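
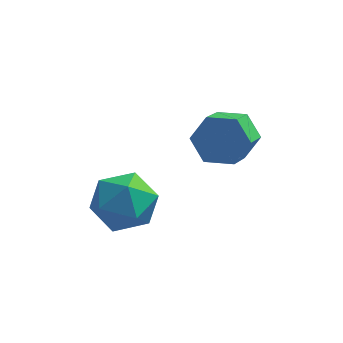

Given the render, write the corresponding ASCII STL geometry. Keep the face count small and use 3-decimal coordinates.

solid 
facet normal 0.104 0.859 -0.502
outer loop
vertex 4.631 1.771 0.741
vertex 3.796 1.83 0.669
vertex 4.185 2.17 1.331
endloop
endfacet
facet normal 0.841 0.194 0.505
outer loop
vertex 4.631 1.771 0.741
vertex 4.185 2.17 1.331
vertex 4.499 0.672 1.383
endloop
endfacet
facet normal 0.841 0.194 0.505
outer loop
vertex 4.499 0.672 1.383
vertex 4.185 2.17 1.331
vertex 4.053 1.07 1.973
endloop
endfacet
facet normal -0.103 -0.859 0.502
outer loop
vertex 4.499 0.672 1.383
vertex 4.053 1.07 1.973
vertex 3.664 0.73 1.311
endloop
endfacet
facet normal 0.103 0.859 -0.502
outer loop
vertex 4.185 2.17 1.331
vertex 3.796 1.83 0.669
vertex 3.351 2.228 1.259
endloop
endfacet
facet normal -0.039 0.507 0.861
outer loop
vertex 4.185 2.17 1.331
vertex 3.351 2.228 1.259
vertex 4.053 1.07 1.973
endloop
endfacet
facet normal -0.038 0.507 0.861
outer loop
vertex 4.053 1.07 1.973
vertex 3.351 2.228 1.259
vertex 3.218 1.129 1.901
endloop
endfacet
facet normal -0.104 -0.859 0.502
outer loop
vertex 4.053 1.07 1.973
vertex 3.218 1.129 1.901
vertex 3.664 0.73 1.311
endloop
endfacet
facet normal 0.103 0.859 -0.502
outer loop
vertex 3.351 2.228 1.259
vertex 3.796 1.83 0.669
vertex 2.961 1.888 0.597
endloop
endfacet
facet normal -0.880 0.315 0.357
outer loop
vertex 3.351 2.228 1.259
vertex 2.961 1.888 0.597
vertex 3.218 1.129 1.901
endloop
endfacet
facet normal -0.880 0.314 0.356
outer loop
vertex 3.218 1.129 1.901
vertex 2.961 1.888 0.597
vertex 2.829 0.789 1.239
endloop
endfacet
facet normal -0.104 -0.859 0.502
outer loop
vertex 3.218 1.129 1.901
vertex 2.829 0.789 1.239
vertex 3.664 0.73 1.311
endloop
endfacet
facet normal 0.103 0.859 -0.502
outer loop
vertex 2.961 1.888 0.597
vertex 3.796 1.83 0.669
vertex 3.407 1.49 0.007
endloop
endfacet
facet normal -0.841 -0.194 -0.505
outer loop
vertex 2.961 1.888 0.597
vertex 3.407 1.49 0.007
vertex 2.829 0.789 1.239
endloop
endfacet
facet normal -0.841 -0.194 -0.505
outer loop
vertex 2.829 0.789 1.239
vertex 3.407 1.49 0.007
vertex 3.275 0.39 0.649
endloop
endfacet
facet normal -0.104 -0.859 0.502
outer loop
vertex 2.829 0.789 1.239
vertex 3.275 0.39 0.649
vertex 3.664 0.73 1.311
endloop
endfacet
facet normal 0.104 0.859 -0.502
outer loop
vertex 3.407 1.49 0.007
vertex 3.796 1.83 0.669
vertex 4.242 1.431 0.079
endloop
endfacet
facet normal 0.038 -0.507 -0.861
outer loop
vertex 3.407 1.49 0.007
vertex 4.242 1.431 0.079
vertex 3.275 0.39 0.649
endloop
endfacet
facet normal 0.039 -0.508 -0.861
outer loop
vertex 3.275 0.39 0.649
vertex 4.242 1.431 0.079
vertex 4.109 0.332 0.721
endloop
endfacet
facet normal -0.103 -0.859 0.502
outer loop
vertex 3.275 0.39 0.649
vertex 4.109 0.332 0.721
vertex 3.664 0.73 1.311
endloop
endfacet
facet normal 0.104 0.859 -0.502
outer loop
vertex 4.242 1.431 0.079
vertex 3.796 1.83 0.669
vertex 4.631 1.771 0.741
endloop
endfacet
facet normal 0.880 -0.314 -0.356
outer loop
vertex 4.242 1.431 0.079
vertex 4.631 1.771 0.741
vertex 4.109 0.332 0.721
endloop
endfacet
facet normal 0.880 -0.314 -0.357
outer loop
vertex 4.109 0.332 0.721
vertex 4.631 1.771 0.741
vertex 4.499 0.672 1.383
endloop
endfacet
facet normal -0.103 -0.859 0.502
outer loop
vertex 4.109 0.332 0.721
vertex 4.499 0.672 1.383
vertex 3.664 0.73 1.311
endloop
endfacet
facet normal -0.916 0.389 0.094
outer loop
vertex 0.971 -0.597 0.138
vertex 0.567 -1.5 -0.063
vertex 0.775 -1.241 0.89
endloop
endfacet
facet normal -0.450 0.733 0.510
outer loop
vertex 0.971 -0.597 0.138
vertex 0.775 -1.241 0.89
vertex 1.635 -0.713 0.89
endloop
endfacet
facet normal 0.068 0.993 0.093
outer loop
vertex 0.971 -0.597 0.138
vertex 1.635 -0.713 0.89
vertex 1.959 -0.646 -0.064
endloop
endfacet
facet normal -0.079 0.810 -0.581
outer loop
vertex 0.971 -0.597 0.138
vertex 1.959 -0.646 -0.064
vertex 1.299 -1.132 -0.653
endloop
endfacet
facet normal -0.687 0.437 -0.580
outer loop
vertex 0.971 -0.597 0.138
vertex 1.299 -1.132 -0.653
vertex 0.567 -1.5 -0.063
endloop
endfacet
facet normal -0.157 0.256 0.954
outer loop
vertex 1.635 -0.713 0.89
vertex 0.775 -1.241 0.89
vertex 1.641 -1.688 1.153
endloop
endfacet
facet normal -0.912 -0.299 0.280
outer loop
vertex 0.775 -1.241 0.89
vertex 0.567 -1.5 -0.063
vertex 0.981 -2.174 0.564
endloop
endfacet
facet normal -0.542 -0.222 -0.811
outer loop
vertex 0.567 -1.5 -0.063
vertex 1.299 -1.132 -0.653
vertex 1.305 -2.107 -0.39
endloop
endfacet
facet normal 0.443 0.381 -0.811
outer loop
vertex 1.299 -1.132 -0.653
vertex 1.959 -0.646 -0.064
vertex 2.165 -1.579 -0.39
endloop
endfacet
facet normal 0.681 0.677 0.279
outer loop
vertex 1.959 -0.646 -0.064
vertex 1.635 -0.713 0.89
vertex 2.373 -1.32 0.563
endloop
endfacet
facet normal 0.079 -0.810 0.581
outer loop
vertex 1.969 -2.223 0.362
vertex 1.641 -1.688 1.153
vertex 0.981 -2.174 0.564
endloop
endfacet
facet normal -0.068 -0.993 -0.093
outer loop
vertex 1.969 -2.223 0.362
vertex 0.981 -2.174 0.564
vertex 1.305 -2.107 -0.39
endloop
endfacet
facet normal 0.450 -0.733 -0.510
outer loop
vertex 1.969 -2.223 0.362
vertex 1.305 -2.107 -0.39
vertex 2.165 -1.579 -0.39
endloop
endfacet
facet normal 0.916 -0.389 -0.094
outer loop
vertex 1.969 -2.223 0.362
vertex 2.165 -1.579 -0.39
vertex 2.373 -1.32 0.563
endloop
endfacet
facet normal 0.687 -0.437 0.580
outer loop
vertex 1.969 -2.223 0.362
vertex 2.373 -1.32 0.563
vertex 1.641 -1.688 1.153
endloop
endfacet
facet normal -0.443 -0.381 0.811
outer loop
vertex 0.981 -2.174 0.564
vertex 1.641 -1.688 1.153
vertex 0.775 -1.241 0.89
endloop
endfacet
facet normal -0.681 -0.677 -0.279
outer loop
vertex 1.305 -2.107 -0.39
vertex 0.981 -2.174 0.564
vertex 0.567 -1.5 -0.063
endloop
endfacet
facet normal 0.157 -0.256 -0.954
outer loop
vertex 2.165 -1.579 -0.39
vertex 1.305 -2.107 -0.39
vertex 1.299 -1.132 -0.653
endloop
endfacet
facet normal 0.912 0.299 -0.280
outer loop
vertex 2.373 -1.32 0.563
vertex 2.165 -1.579 -0.39
vertex 1.959 -0.646 -0.064
endloop
endfacet
facet normal 0.542 0.222 0.811
outer loop
vertex 1.641 -1.688 1.153
vertex 2.373 -1.32 0.563
vertex 1.635 -0.713 0.89
endloop
endfacet

endsolid


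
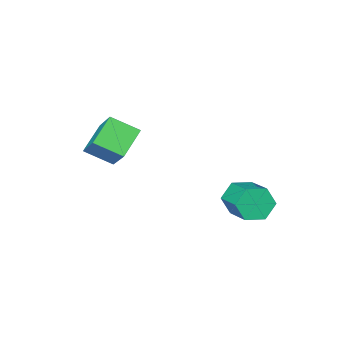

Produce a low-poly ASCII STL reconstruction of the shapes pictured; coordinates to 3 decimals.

solid 
facet normal -0.228 -0.905 -0.358
outer loop
vertex -3.496 1.699 -1.217
vertex -4.076 1.613 -0.629
vertex -4.273 1.952 -1.361
endloop
endfacet
facet normal 0.266 0.295 -0.918
outer loop
vertex -3.496 1.699 -1.217
vertex -4.273 1.952 -1.361
vertex -3.165 3.012 -0.699
endloop
endfacet
facet normal 0.265 0.296 -0.918
outer loop
vertex -3.165 3.012 -0.699
vertex -4.273 1.952 -1.361
vertex -3.942 3.265 -0.842
endloop
endfacet
facet normal 0.229 0.906 0.357
outer loop
vertex -3.165 3.012 -0.699
vertex -3.942 3.265 -0.842
vertex -3.744 2.927 -0.111
endloop
endfacet
facet normal -0.228 -0.905 -0.358
outer loop
vertex -4.273 1.952 -1.361
vertex -4.076 1.613 -0.629
vertex -4.853 1.866 -0.773
endloop
endfacet
facet normal -0.678 0.412 -0.609
outer loop
vertex -4.273 1.952 -1.361
vertex -4.853 1.866 -0.773
vertex -3.942 3.265 -0.842
endloop
endfacet
facet normal -0.678 0.411 -0.609
outer loop
vertex -3.942 3.265 -0.842
vertex -4.853 1.866 -0.773
vertex -4.522 3.179 -0.255
endloop
endfacet
facet normal 0.227 0.906 0.357
outer loop
vertex -3.942 3.265 -0.842
vertex -4.522 3.179 -0.255
vertex -3.744 2.927 -0.111
endloop
endfacet
facet normal -0.229 -0.906 -0.356
outer loop
vertex -4.853 1.866 -0.773
vertex -4.076 1.613 -0.629
vertex -4.655 1.528 -0.041
endloop
endfacet
facet normal -0.944 0.116 0.309
outer loop
vertex -4.853 1.866 -0.773
vertex -4.655 1.528 -0.041
vertex -4.522 3.179 -0.255
endloop
endfacet
facet normal -0.944 0.116 0.309
outer loop
vertex -4.522 3.179 -0.255
vertex -4.655 1.528 -0.041
vertex -4.324 2.841 0.477
endloop
endfacet
facet normal 0.227 0.906 0.357
outer loop
vertex -4.522 3.179 -0.255
vertex -4.324 2.841 0.477
vertex -3.744 2.927 -0.111
endloop
endfacet
facet normal -0.229 -0.906 -0.357
outer loop
vertex -4.655 1.528 -0.041
vertex -4.076 1.613 -0.629
vertex -3.878 1.275 0.102
endloop
endfacet
facet normal -0.265 -0.295 0.918
outer loop
vertex -4.655 1.528 -0.041
vertex -3.878 1.275 0.102
vertex -4.324 2.841 0.477
endloop
endfacet
facet normal -0.266 -0.296 0.917
outer loop
vertex -4.324 2.841 0.477
vertex -3.878 1.275 0.102
vertex -3.547 2.588 0.621
endloop
endfacet
facet normal 0.228 0.905 0.358
outer loop
vertex -4.324 2.841 0.477
vertex -3.547 2.588 0.621
vertex -3.744 2.927 -0.111
endloop
endfacet
facet normal -0.227 -0.906 -0.357
outer loop
vertex -3.878 1.275 0.102
vertex -4.076 1.613 -0.629
vertex -3.298 1.361 -0.485
endloop
endfacet
facet normal 0.678 -0.412 0.609
outer loop
vertex -3.878 1.275 0.102
vertex -3.298 1.361 -0.485
vertex -3.547 2.588 0.621
endloop
endfacet
facet normal 0.678 -0.411 0.609
outer loop
vertex -3.547 2.588 0.621
vertex -3.298 1.361 -0.485
vertex -2.967 2.674 0.033
endloop
endfacet
facet normal 0.228 0.905 0.358
outer loop
vertex -3.547 2.588 0.621
vertex -2.967 2.674 0.033
vertex -3.744 2.927 -0.111
endloop
endfacet
facet normal -0.227 -0.906 -0.357
outer loop
vertex -3.298 1.361 -0.485
vertex -4.076 1.613 -0.629
vertex -3.496 1.699 -1.217
endloop
endfacet
facet normal 0.944 -0.116 -0.309
outer loop
vertex -3.298 1.361 -0.485
vertex -3.496 1.699 -1.217
vertex -2.967 2.674 0.033
endloop
endfacet
facet normal 0.944 -0.116 -0.309
outer loop
vertex -2.967 2.674 0.033
vertex -3.496 1.699 -1.217
vertex -3.165 3.012 -0.699
endloop
endfacet
facet normal 0.229 0.906 0.356
outer loop
vertex -2.967 2.674 0.033
vertex -3.165 3.012 -0.699
vertex -3.744 2.927 -0.111
endloop
endfacet
facet normal -0.606 0.650 -0.458
outer loop
vertex -0.888 -1.135 2.454
vertex -0.447 0.223 3.797
vertex 0.165 -0.704 1.672
endloop
endfacet
facet normal -0.225 -0.693 -0.685
outer loop
vertex 0.947 -1.543 2.263
vertex -0.888 -1.135 2.454
vertex 0.165 -0.704 1.672
endloop
endfacet
facet normal -0.606 0.650 -0.458
outer loop
vertex 0.165 -0.704 1.672
vertex -0.447 0.223 3.797
vertex 0.606 0.654 3.015
endloop
endfacet
facet normal 0.763 0.312 -0.566
outer loop
vertex 0.606 0.654 3.015
vertex 0.947 -1.543 2.263
vertex 0.165 -0.704 1.672
endloop
endfacet
facet normal -0.763 -0.312 0.566
outer loop
vertex -0.888 -1.135 2.454
vertex 0.335 -0.616 4.388
vertex -0.447 0.223 3.797
endloop
endfacet
facet normal -0.225 -0.693 -0.685
outer loop
vertex -0.106 -1.974 3.045
vertex -0.888 -1.135 2.454
vertex 0.947 -1.543 2.263
endloop
endfacet
facet normal -0.763 -0.312 0.566
outer loop
vertex -0.106 -1.974 3.045
vertex 0.335 -0.616 4.388
vertex -0.888 -1.135 2.454
endloop
endfacet
facet normal 0.225 0.693 0.685
outer loop
vertex -0.447 0.223 3.797
vertex 0.335 -0.616 4.388
vertex 0.606 0.654 3.015
endloop
endfacet
facet normal 0.763 0.312 -0.566
outer loop
vertex 1.388 -0.185 3.606
vertex 0.947 -1.543 2.263
vertex 0.606 0.654 3.015
endloop
endfacet
facet normal 0.225 0.693 0.685
outer loop
vertex 0.606 0.654 3.015
vertex 0.335 -0.616 4.388
vertex 1.388 -0.185 3.606
endloop
endfacet
facet normal 0.606 -0.650 0.458
outer loop
vertex 1.388 -0.185 3.606
vertex -0.106 -1.974 3.045
vertex 0.947 -1.543 2.263
endloop
endfacet
facet normal 0.606 -0.650 0.458
outer loop
vertex 0.335 -0.616 4.388
vertex -0.106 -1.974 3.045
vertex 1.388 -0.185 3.606
endloop
endfacet

endsolid


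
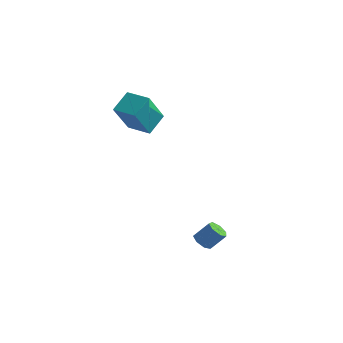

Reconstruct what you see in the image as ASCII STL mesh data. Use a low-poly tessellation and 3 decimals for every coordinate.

solid 
facet normal -0.549 -0.364 -0.752
outer loop
vertex 3.226 -3.836 -2.18
vertex 2.761 -3.814 -1.851
vertex 2.97 -3.413 -2.198
endloop
endfacet
facet normal 0.655 0.369 -0.659
outer loop
vertex 3.226 -3.836 -2.18
vertex 2.97 -3.413 -2.198
vertex 3.843 -3.429 -1.339
endloop
endfacet
facet normal 0.655 0.370 -0.659
outer loop
vertex 3.843 -3.429 -1.339
vertex 2.97 -3.413 -2.198
vertex 3.587 -3.006 -1.356
endloop
endfacet
facet normal 0.552 0.364 0.750
outer loop
vertex 3.843 -3.429 -1.339
vertex 3.587 -3.006 -1.356
vertex 3.379 -3.406 -1.009
endloop
endfacet
facet normal -0.552 -0.362 -0.751
outer loop
vertex 2.97 -3.413 -2.198
vertex 2.761 -3.814 -1.851
vertex 2.558 -3.291 -1.954
endloop
endfacet
facet normal 0.006 0.899 -0.439
outer loop
vertex 2.97 -3.413 -2.198
vertex 2.558 -3.291 -1.954
vertex 3.587 -3.006 -1.356
endloop
endfacet
facet normal 0.006 0.899 -0.439
outer loop
vertex 3.587 -3.006 -1.356
vertex 2.558 -3.291 -1.954
vertex 3.175 -2.884 -1.112
endloop
endfacet
facet normal 0.552 0.364 0.750
outer loop
vertex 3.587 -3.006 -1.356
vertex 3.175 -2.884 -1.112
vertex 3.379 -3.406 -1.009
endloop
endfacet
facet normal -0.552 -0.362 -0.751
outer loop
vertex 2.558 -3.291 -1.954
vertex 2.761 -3.814 -1.851
vertex 2.298 -3.563 -1.632
endloop
endfacet
facet normal -0.649 0.753 0.112
outer loop
vertex 2.558 -3.291 -1.954
vertex 2.298 -3.563 -1.632
vertex 3.175 -2.884 -1.112
endloop
endfacet
facet normal -0.649 0.753 0.112
outer loop
vertex 3.175 -2.884 -1.112
vertex 2.298 -3.563 -1.632
vertex 2.915 -3.156 -0.791
endloop
endfacet
facet normal 0.549 0.363 0.753
outer loop
vertex 3.175 -2.884 -1.112
vertex 2.915 -3.156 -0.791
vertex 3.379 -3.406 -1.009
endloop
endfacet
facet normal -0.552 -0.363 -0.751
outer loop
vertex 2.298 -3.563 -1.632
vertex 2.761 -3.814 -1.851
vertex 2.388 -4.024 -1.475
endloop
endfacet
facet normal -0.814 0.038 0.579
outer loop
vertex 2.298 -3.563 -1.632
vertex 2.388 -4.024 -1.475
vertex 2.915 -3.156 -0.791
endloop
endfacet
facet normal -0.814 0.038 0.579
outer loop
vertex 2.915 -3.156 -0.791
vertex 2.388 -4.024 -1.475
vertex 3.005 -3.617 -0.634
endloop
endfacet
facet normal 0.549 0.363 0.752
outer loop
vertex 2.915 -3.156 -0.791
vertex 3.005 -3.617 -0.634
vertex 3.379 -3.406 -1.009
endloop
endfacet
facet normal -0.551 -0.364 -0.750
outer loop
vertex 2.388 -4.024 -1.475
vertex 2.761 -3.814 -1.851
vertex 2.759 -4.326 -1.601
endloop
endfacet
facet normal -0.366 -0.704 0.609
outer loop
vertex 2.388 -4.024 -1.475
vertex 2.759 -4.326 -1.601
vertex 3.005 -3.617 -0.634
endloop
endfacet
facet normal -0.367 -0.703 0.609
outer loop
vertex 3.005 -3.617 -0.634
vertex 2.759 -4.326 -1.601
vertex 3.376 -3.919 -0.759
endloop
endfacet
facet normal 0.549 0.363 0.752
outer loop
vertex 3.005 -3.617 -0.634
vertex 3.376 -3.919 -0.759
vertex 3.379 -3.406 -1.009
endloop
endfacet
facet normal -0.550 -0.365 -0.751
outer loop
vertex 2.759 -4.326 -1.601
vertex 2.761 -3.814 -1.851
vertex 3.132 -4.242 -1.915
endloop
endfacet
facet normal 0.358 -0.916 0.180
outer loop
vertex 2.759 -4.326 -1.601
vertex 3.132 -4.242 -1.915
vertex 3.376 -3.919 -0.759
endloop
endfacet
facet normal 0.358 -0.916 0.180
outer loop
vertex 3.376 -3.919 -0.759
vertex 3.132 -4.242 -1.915
vertex 3.749 -3.835 -1.073
endloop
endfacet
facet normal 0.551 0.363 0.752
outer loop
vertex 3.376 -3.919 -0.759
vertex 3.749 -3.835 -1.073
vertex 3.379 -3.406 -1.009
endloop
endfacet
facet normal -0.549 -0.364 -0.752
outer loop
vertex 3.132 -4.242 -1.915
vertex 2.761 -3.814 -1.851
vertex 3.226 -3.836 -2.18
endloop
endfacet
facet normal 0.813 -0.439 -0.384
outer loop
vertex 3.132 -4.242 -1.915
vertex 3.226 -3.836 -2.18
vertex 3.749 -3.835 -1.073
endloop
endfacet
facet normal 0.812 -0.439 -0.383
outer loop
vertex 3.749 -3.835 -1.073
vertex 3.226 -3.836 -2.18
vertex 3.843 -3.429 -1.339
endloop
endfacet
facet normal 0.552 0.364 0.750
outer loop
vertex 3.749 -3.835 -1.073
vertex 3.843 -3.429 -1.339
vertex 3.379 -3.406 -1.009
endloop
endfacet
facet normal -0.996 0.082 0.017
outer loop
vertex -4.211 0.415 4.657
vertex -4.139 1.644 2.895
vertex -4.317 -0.711 3.867
endloop
endfacet
facet normal -0.034 -0.572 0.820
outer loop
vertex -2.941 -0.824 3.845
vertex -4.211 0.415 4.657
vertex -4.317 -0.711 3.867
endloop
endfacet
facet normal -0.997 0.082 0.016
outer loop
vertex -4.317 -0.711 3.867
vertex -4.139 1.644 2.895
vertex -4.244 0.518 2.105
endloop
endfacet
facet normal -0.076 -0.816 -0.573
outer loop
vertex -4.244 0.518 2.105
vertex -2.941 -0.824 3.845
vertex -4.317 -0.711 3.867
endloop
endfacet
facet normal 0.076 0.816 0.573
outer loop
vertex -4.211 0.415 4.657
vertex -2.763 1.531 2.873
vertex -4.139 1.644 2.895
endloop
endfacet
facet normal -0.034 -0.572 0.820
outer loop
vertex -2.836 0.302 4.635
vertex -4.211 0.415 4.657
vertex -2.941 -0.824 3.845
endloop
endfacet
facet normal 0.076 0.816 0.573
outer loop
vertex -2.836 0.302 4.635
vertex -2.763 1.531 2.873
vertex -4.211 0.415 4.657
endloop
endfacet
facet normal 0.034 0.572 -0.820
outer loop
vertex -4.139 1.644 2.895
vertex -2.763 1.531 2.873
vertex -4.244 0.518 2.105
endloop
endfacet
facet normal -0.076 -0.816 -0.573
outer loop
vertex -2.869 0.405 2.083
vertex -2.941 -0.824 3.845
vertex -4.244 0.518 2.105
endloop
endfacet
facet normal 0.034 0.572 -0.820
outer loop
vertex -4.244 0.518 2.105
vertex -2.763 1.531 2.873
vertex -2.869 0.405 2.083
endloop
endfacet
facet normal 0.997 -0.082 -0.016
outer loop
vertex -2.869 0.405 2.083
vertex -2.836 0.302 4.635
vertex -2.941 -0.824 3.845
endloop
endfacet
facet normal 0.996 -0.082 -0.016
outer loop
vertex -2.763 1.531 2.873
vertex -2.836 0.302 4.635
vertex -2.869 0.405 2.083
endloop
endfacet

endsolid


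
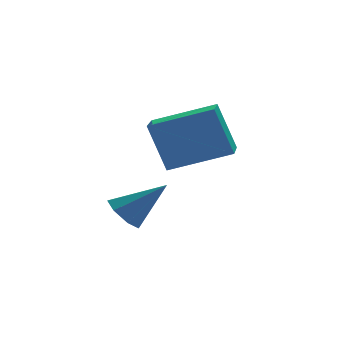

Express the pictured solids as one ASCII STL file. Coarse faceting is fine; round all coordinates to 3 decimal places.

solid 
facet normal -0.873 0.357 -0.333
outer loop
vertex -1.675 2.535 2.865
vertex -1.144 3.663 2.682
vertex -1.256 2.08 1.281
endloop
endfacet
facet normal -0.421 -0.895 0.146
outer loop
vertex 0.464 1.377 1.938
vertex -1.675 2.535 2.865
vertex -1.256 2.08 1.281
endloop
endfacet
facet normal -0.872 0.357 -0.334
outer loop
vertex -1.256 2.08 1.281
vertex -1.144 3.663 2.682
vertex -0.724 3.208 1.098
endloop
endfacet
facet normal 0.247 -0.267 -0.932
outer loop
vertex -0.724 3.208 1.098
vertex 0.464 1.377 1.938
vertex -1.256 2.08 1.281
endloop
endfacet
facet normal -0.247 0.267 0.932
outer loop
vertex -1.675 2.535 2.865
vertex 0.576 2.96 3.339
vertex -1.144 3.663 2.682
endloop
endfacet
facet normal -0.422 -0.895 0.145
outer loop
vertex 0.044 1.832 3.522
vertex -1.675 2.535 2.865
vertex 0.464 1.377 1.938
endloop
endfacet
facet normal -0.247 0.267 0.931
outer loop
vertex 0.044 1.832 3.522
vertex 0.576 2.96 3.339
vertex -1.675 2.535 2.865
endloop
endfacet
facet normal 0.421 0.895 -0.145
outer loop
vertex -1.144 3.663 2.682
vertex 0.576 2.96 3.339
vertex -0.724 3.208 1.098
endloop
endfacet
facet normal 0.247 -0.267 -0.932
outer loop
vertex 0.995 2.505 1.755
vertex 0.464 1.377 1.938
vertex -0.724 3.208 1.098
endloop
endfacet
facet normal 0.422 0.895 -0.146
outer loop
vertex -0.724 3.208 1.098
vertex 0.576 2.96 3.339
vertex 0.995 2.505 1.755
endloop
endfacet
facet normal 0.873 -0.357 0.334
outer loop
vertex 0.995 2.505 1.755
vertex 0.044 1.832 3.522
vertex 0.464 1.377 1.938
endloop
endfacet
facet normal 0.872 -0.357 0.333
outer loop
vertex 0.576 2.96 3.339
vertex 0.044 1.832 3.522
vertex 0.995 2.505 1.755
endloop
endfacet
facet normal -0.719 0.206 -0.664
outer loop
vertex -1.649 3.402 -1.18
vertex -2.129 3.259 -0.705
vertex -1.828 3.864 -0.843
endloop
endfacet
facet normal 0.842 0.490 -0.225
outer loop
vertex -1.649 3.402 -1.18
vertex -1.828 3.864 -0.843
vertex -0.951 2.921 0.385
endloop
endfacet
facet normal -0.718 0.205 -0.665
outer loop
vertex -1.828 3.864 -0.843
vertex -2.129 3.259 -0.705
vertex -2.234 3.87 -0.403
endloop
endfacet
facet normal 0.402 0.842 0.360
outer loop
vertex -1.828 3.864 -0.843
vertex -2.234 3.87 -0.403
vertex -0.951 2.921 0.385
endloop
endfacet
facet normal -0.718 0.205 -0.665
outer loop
vertex -2.234 3.87 -0.403
vertex -2.129 3.259 -0.705
vertex -2.561 3.416 -0.19
endloop
endfacet
facet normal -0.148 0.506 0.850
outer loop
vertex -2.234 3.87 -0.403
vertex -2.561 3.416 -0.19
vertex -0.951 2.921 0.385
endloop
endfacet
facet normal -0.718 0.204 -0.665
outer loop
vertex -2.561 3.416 -0.19
vertex -2.129 3.259 -0.705
vertex -2.562 2.843 -0.365
endloop
endfacet
facet normal -0.396 -0.268 0.878
outer loop
vertex -2.561 3.416 -0.19
vertex -2.562 2.843 -0.365
vertex -0.951 2.921 0.385
endloop
endfacet
facet normal -0.719 0.205 -0.664
outer loop
vertex -2.562 2.843 -0.365
vertex -2.129 3.259 -0.705
vertex -2.238 2.583 -0.796
endloop
endfacet
facet normal -0.154 -0.893 0.423
outer loop
vertex -2.562 2.843 -0.365
vertex -2.238 2.583 -0.796
vertex -0.951 2.921 0.385
endloop
endfacet
facet normal -0.718 0.205 -0.665
outer loop
vertex -2.238 2.583 -0.796
vertex -2.129 3.259 -0.705
vertex -1.831 2.832 -1.159
endloop
endfacet
facet normal 0.396 -0.901 -0.174
outer loop
vertex -2.238 2.583 -0.796
vertex -1.831 2.832 -1.159
vertex -0.951 2.921 0.385
endloop
endfacet
facet normal -0.719 0.205 -0.664
outer loop
vertex -1.831 2.832 -1.159
vertex -2.129 3.259 -0.705
vertex -1.649 3.402 -1.18
endloop
endfacet
facet normal 0.840 -0.285 -0.462
outer loop
vertex -1.831 2.832 -1.159
vertex -1.649 3.402 -1.18
vertex -0.951 2.921 0.385
endloop
endfacet

endsolid


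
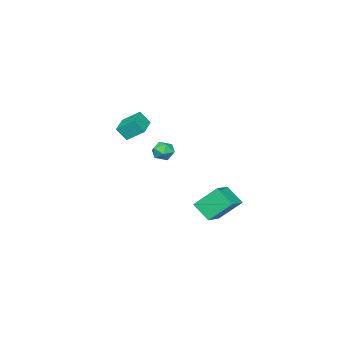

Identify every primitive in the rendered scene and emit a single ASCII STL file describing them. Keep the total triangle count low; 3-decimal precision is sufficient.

solid 
facet normal -0.370 0.605 0.705
outer loop
vertex -1.703 3.652 1.022
vertex -0.265 3.963 1.511
vertex -1.632 4.754 0.113
endloop
endfacet
facet normal -0.927 -0.201 -0.316
outer loop
vertex -0.935 3.617 -1.211
vertex -1.703 3.652 1.022
vertex -1.632 4.754 0.113
endloop
endfacet
facet normal -0.371 0.605 0.705
outer loop
vertex -1.632 4.754 0.113
vertex -0.265 3.963 1.511
vertex -0.194 5.065 0.603
endloop
endfacet
facet normal 0.050 0.771 -0.635
outer loop
vertex -0.194 5.065 0.603
vertex -0.935 3.617 -1.211
vertex -1.632 4.754 0.113
endloop
endfacet
facet normal -0.050 -0.770 0.636
outer loop
vertex -1.703 3.652 1.022
vertex 0.432 2.826 0.187
vertex -0.265 3.963 1.511
endloop
endfacet
facet normal -0.927 -0.200 -0.316
outer loop
vertex -1.006 2.515 -0.303
vertex -1.703 3.652 1.022
vertex -0.935 3.617 -1.211
endloop
endfacet
facet normal -0.050 -0.771 0.635
outer loop
vertex -1.006 2.515 -0.303
vertex 0.432 2.826 0.187
vertex -1.703 3.652 1.022
endloop
endfacet
facet normal 0.927 0.201 0.316
outer loop
vertex -0.265 3.963 1.511
vertex 0.432 2.826 0.187
vertex -0.194 5.065 0.603
endloop
endfacet
facet normal 0.049 0.771 -0.635
outer loop
vertex 0.503 3.928 -0.722
vertex -0.935 3.617 -1.211
vertex -0.194 5.065 0.603
endloop
endfacet
facet normal 0.927 0.201 0.316
outer loop
vertex -0.194 5.065 0.603
vertex 0.432 2.826 0.187
vertex 0.503 3.928 -0.722
endloop
endfacet
facet normal 0.371 -0.605 -0.705
outer loop
vertex 0.503 3.928 -0.722
vertex -1.006 2.515 -0.303
vertex -0.935 3.617 -1.211
endloop
endfacet
facet normal 0.371 -0.605 -0.705
outer loop
vertex 0.432 2.826 0.187
vertex -1.006 2.515 -0.303
vertex 0.503 3.928 -0.722
endloop
endfacet
facet normal 0.314 0.840 0.442
outer loop
vertex -2.838 -0.948 2.254
vertex -2.569 -1.364 2.853
vertex -2.108 -1.216 2.244
endloop
endfacet
facet normal 0.329 0.905 -0.268
outer loop
vertex -2.838 -0.948 2.254
vertex -2.108 -1.216 2.244
vertex -2.543 -1.249 1.6
endloop
endfacet
facet normal -0.330 0.792 -0.513
outer loop
vertex -2.838 -0.948 2.254
vertex -2.543 -1.249 1.6
vertex -3.273 -1.417 1.81
endloop
endfacet
facet normal -0.753 0.656 0.045
outer loop
vertex -2.838 -0.948 2.254
vertex -3.273 -1.417 1.81
vertex -3.289 -1.488 2.585
endloop
endfacet
facet normal -0.355 0.686 0.636
outer loop
vertex -2.838 -0.948 2.254
vertex -3.289 -1.488 2.585
vertex -2.569 -1.364 2.853
endloop
endfacet
facet normal 0.752 0.393 -0.528
outer loop
vertex -2.543 -1.249 1.6
vertex -2.108 -1.216 2.244
vertex -2.091 -1.852 1.795
endloop
endfacet
facet normal 0.729 0.288 0.622
outer loop
vertex -2.108 -1.216 2.244
vertex -2.569 -1.364 2.853
vertex -2.107 -1.923 2.57
endloop
endfacet
facet normal -0.354 0.037 0.934
outer loop
vertex -2.569 -1.364 2.853
vertex -3.289 -1.488 2.585
vertex -2.837 -2.091 2.78
endloop
endfacet
facet normal -1.000 -0.011 -0.022
outer loop
vertex -3.289 -1.488 2.585
vertex -3.273 -1.417 1.81
vertex -3.272 -2.124 2.136
endloop
endfacet
facet normal -0.314 0.209 -0.926
outer loop
vertex -3.273 -1.417 1.81
vertex -2.543 -1.249 1.6
vertex -2.811 -1.976 1.527
endloop
endfacet
facet normal 0.753 -0.656 -0.045
outer loop
vertex -2.542 -2.392 2.126
vertex -2.091 -1.852 1.795
vertex -2.107 -1.923 2.57
endloop
endfacet
facet normal 0.330 -0.792 0.513
outer loop
vertex -2.542 -2.392 2.126
vertex -2.107 -1.923 2.57
vertex -2.837 -2.091 2.78
endloop
endfacet
facet normal -0.329 -0.905 0.268
outer loop
vertex -2.542 -2.392 2.126
vertex -2.837 -2.091 2.78
vertex -3.272 -2.124 2.136
endloop
endfacet
facet normal -0.314 -0.840 -0.442
outer loop
vertex -2.542 -2.392 2.126
vertex -3.272 -2.124 2.136
vertex -2.811 -1.976 1.527
endloop
endfacet
facet normal 0.355 -0.686 -0.636
outer loop
vertex -2.542 -2.392 2.126
vertex -2.811 -1.976 1.527
vertex -2.091 -1.852 1.795
endloop
endfacet
facet normal 1.000 0.011 0.022
outer loop
vertex -2.107 -1.923 2.57
vertex -2.091 -1.852 1.795
vertex -2.108 -1.216 2.244
endloop
endfacet
facet normal 0.314 -0.209 0.926
outer loop
vertex -2.837 -2.091 2.78
vertex -2.107 -1.923 2.57
vertex -2.569 -1.364 2.853
endloop
endfacet
facet normal -0.752 -0.393 0.528
outer loop
vertex -3.272 -2.124 2.136
vertex -2.837 -2.091 2.78
vertex -3.289 -1.488 2.585
endloop
endfacet
facet normal -0.729 -0.288 -0.622
outer loop
vertex -2.811 -1.976 1.527
vertex -3.272 -2.124 2.136
vertex -3.273 -1.417 1.81
endloop
endfacet
facet normal 0.354 -0.037 -0.934
outer loop
vertex -2.091 -1.852 1.795
vertex -2.811 -1.976 1.527
vertex -2.543 -1.249 1.6
endloop
endfacet
facet normal -0.900 -0.427 0.089
outer loop
vertex -2.5 -4.583 4.085
vertex -2.908 -3.561 4.868
vertex -2.831 -4.063 3.235
endloop
endfacet
facet normal 0.302 -0.756 -0.580
outer loop
vertex -1.392 -3.379 3.092
vertex -2.5 -4.583 4.085
vertex -2.831 -4.063 3.235
endloop
endfacet
facet normal -0.900 -0.428 0.089
outer loop
vertex -2.831 -4.063 3.235
vertex -2.908 -3.561 4.868
vertex -3.239 -3.042 4.017
endloop
endfacet
facet normal -0.315 0.494 -0.810
outer loop
vertex -3.239 -3.042 4.017
vertex -1.392 -3.379 3.092
vertex -2.831 -4.063 3.235
endloop
endfacet
facet normal 0.316 -0.495 0.810
outer loop
vertex -2.5 -4.583 4.085
vertex -1.469 -2.877 4.725
vertex -2.908 -3.561 4.868
endloop
endfacet
facet normal 0.303 -0.757 -0.579
outer loop
vertex -1.061 -3.898 3.943
vertex -2.5 -4.583 4.085
vertex -1.392 -3.379 3.092
endloop
endfacet
facet normal 0.315 -0.494 0.810
outer loop
vertex -1.061 -3.898 3.943
vertex -1.469 -2.877 4.725
vertex -2.5 -4.583 4.085
endloop
endfacet
facet normal -0.302 0.757 0.579
outer loop
vertex -2.908 -3.561 4.868
vertex -1.469 -2.877 4.725
vertex -3.239 -3.042 4.017
endloop
endfacet
facet normal -0.315 0.495 -0.810
outer loop
vertex -1.8 -2.357 3.875
vertex -1.392 -3.379 3.092
vertex -3.239 -3.042 4.017
endloop
endfacet
facet normal -0.303 0.756 0.580
outer loop
vertex -3.239 -3.042 4.017
vertex -1.469 -2.877 4.725
vertex -1.8 -2.357 3.875
endloop
endfacet
facet normal 0.900 0.427 -0.089
outer loop
vertex -1.8 -2.357 3.875
vertex -1.061 -3.898 3.943
vertex -1.392 -3.379 3.092
endloop
endfacet
facet normal 0.900 0.428 -0.089
outer loop
vertex -1.469 -2.877 4.725
vertex -1.061 -3.898 3.943
vertex -1.8 -2.357 3.875
endloop
endfacet

endsolid


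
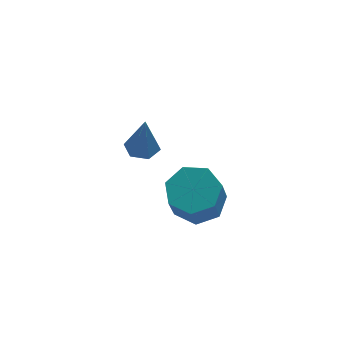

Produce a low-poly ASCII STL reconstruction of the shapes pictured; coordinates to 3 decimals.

solid 
facet normal -0.054 0.149 -0.987
outer loop
vertex -2.016 1.961 -3.158
vertex -2.679 2.144 -3.094
vertex -2.183 2.622 -3.049
endloop
endfacet
facet normal 0.936 0.187 0.297
outer loop
vertex -2.016 1.961 -3.158
vertex -2.183 2.622 -3.049
vertex -2.581 1.876 -1.326
endloop
endfacet
facet normal -0.056 0.151 -0.987
outer loop
vertex -2.183 2.622 -3.049
vertex -2.679 2.144 -3.094
vertex -2.845 2.804 -2.984
endloop
endfacet
facet normal 0.278 0.856 0.435
outer loop
vertex -2.183 2.622 -3.049
vertex -2.845 2.804 -2.984
vertex -2.581 1.876 -1.326
endloop
endfacet
facet normal -0.054 0.151 -0.987
outer loop
vertex -2.845 2.804 -2.984
vertex -2.679 2.144 -3.094
vertex -3.341 2.326 -3.03
endloop
endfacet
facet normal -0.641 0.622 0.450
outer loop
vertex -2.845 2.804 -2.984
vertex -3.341 2.326 -3.03
vertex -2.581 1.876 -1.326
endloop
endfacet
facet normal -0.054 0.149 -0.987
outer loop
vertex -3.341 2.326 -3.03
vertex -2.679 2.144 -3.094
vertex -3.174 1.666 -3.139
endloop
endfacet
facet normal -0.902 -0.282 0.328
outer loop
vertex -3.341 2.326 -3.03
vertex -3.174 1.666 -3.139
vertex -2.581 1.876 -1.326
endloop
endfacet
facet normal -0.054 0.149 -0.987
outer loop
vertex -3.174 1.666 -3.139
vertex -2.679 2.144 -3.094
vertex -2.512 1.483 -3.203
endloop
endfacet
facet normal -0.244 -0.951 0.190
outer loop
vertex -3.174 1.666 -3.139
vertex -2.512 1.483 -3.203
vertex -2.581 1.876 -1.326
endloop
endfacet
facet normal -0.054 0.149 -0.987
outer loop
vertex -2.512 1.483 -3.203
vertex -2.679 2.144 -3.094
vertex -2.016 1.961 -3.158
endloop
endfacet
facet normal 0.675 -0.717 0.175
outer loop
vertex -2.512 1.483 -3.203
vertex -2.016 1.961 -3.158
vertex -2.581 1.876 -1.326
endloop
endfacet
facet normal 0.168 0.467 -0.868
outer loop
vertex -0.079 -1.54 -2.701
vertex -1.084 -1.484 -2.865
vertex -0.479 -0.815 -2.388
endloop
endfacet
facet normal 0.876 0.333 0.348
outer loop
vertex -0.079 -1.54 -2.701
vertex -0.479 -0.815 -2.388
vertex -0.371 -2.353 -1.19
endloop
endfacet
facet normal 0.875 0.334 0.350
outer loop
vertex -0.371 -2.353 -1.19
vertex -0.479 -0.815 -2.388
vertex -0.772 -1.628 -0.878
endloop
endfacet
facet normal -0.169 -0.467 0.868
outer loop
vertex -0.371 -2.353 -1.19
vertex -0.772 -1.628 -0.878
vertex -1.376 -2.296 -1.355
endloop
endfacet
facet normal 0.169 0.467 -0.868
outer loop
vertex -0.479 -0.815 -2.388
vertex -1.084 -1.484 -2.865
vertex -1.335 -0.593 -2.435
endloop
endfacet
facet normal 0.193 0.848 0.494
outer loop
vertex -0.479 -0.815 -2.388
vertex -1.335 -0.593 -2.435
vertex -0.772 -1.628 -0.878
endloop
endfacet
facet normal 0.194 0.848 0.494
outer loop
vertex -0.772 -1.628 -0.878
vertex -1.335 -0.593 -2.435
vertex -1.627 -1.406 -0.924
endloop
endfacet
facet normal -0.168 -0.468 0.868
outer loop
vertex -0.772 -1.628 -0.878
vertex -1.627 -1.406 -0.924
vertex -1.376 -2.296 -1.355
endloop
endfacet
facet normal 0.169 0.467 -0.868
outer loop
vertex -1.335 -0.593 -2.435
vertex -1.084 -1.484 -2.865
vertex -2.001 -1.042 -2.806
endloop
endfacet
facet normal -0.636 0.724 0.266
outer loop
vertex -1.335 -0.593 -2.435
vertex -2.001 -1.042 -2.806
vertex -1.627 -1.406 -0.924
endloop
endfacet
facet normal -0.636 0.724 0.266
outer loop
vertex -1.627 -1.406 -0.924
vertex -2.001 -1.042 -2.806
vertex -2.294 -1.855 -1.295
endloop
endfacet
facet normal -0.168 -0.468 0.868
outer loop
vertex -1.627 -1.406 -0.924
vertex -2.294 -1.855 -1.295
vertex -1.376 -2.296 -1.355
endloop
endfacet
facet normal 0.169 0.467 -0.868
outer loop
vertex -2.001 -1.042 -2.806
vertex -1.084 -1.484 -2.865
vertex -1.977 -1.823 -3.221
endloop
endfacet
facet normal -0.985 0.055 -0.161
outer loop
vertex -2.001 -1.042 -2.806
vertex -1.977 -1.823 -3.221
vertex -2.294 -1.855 -1.295
endloop
endfacet
facet normal -0.985 0.056 -0.161
outer loop
vertex -2.294 -1.855 -1.295
vertex -1.977 -1.823 -3.221
vertex -2.27 -2.636 -1.711
endloop
endfacet
facet normal -0.168 -0.467 0.868
outer loop
vertex -2.294 -1.855 -1.295
vertex -2.27 -2.636 -1.711
vertex -1.376 -2.296 -1.355
endloop
endfacet
facet normal 0.168 0.468 -0.868
outer loop
vertex -1.977 -1.823 -3.221
vertex -1.084 -1.484 -2.865
vertex -1.28 -2.348 -3.369
endloop
endfacet
facet normal -0.593 -0.655 -0.468
outer loop
vertex -1.977 -1.823 -3.221
vertex -1.28 -2.348 -3.369
vertex -2.27 -2.636 -1.711
endloop
endfacet
facet normal -0.593 -0.655 -0.468
outer loop
vertex -2.27 -2.636 -1.711
vertex -1.28 -2.348 -3.369
vertex -1.573 -3.161 -1.859
endloop
endfacet
facet normal -0.168 -0.467 0.868
outer loop
vertex -2.27 -2.636 -1.711
vertex -1.573 -3.161 -1.859
vertex -1.376 -2.296 -1.355
endloop
endfacet
facet normal 0.168 0.468 -0.868
outer loop
vertex -1.28 -2.348 -3.369
vertex -1.084 -1.484 -2.865
vertex -0.435 -2.222 -3.137
endloop
endfacet
facet normal 0.246 -0.873 -0.422
outer loop
vertex -1.28 -2.348 -3.369
vertex -0.435 -2.222 -3.137
vertex -1.573 -3.161 -1.859
endloop
endfacet
facet normal 0.246 -0.873 -0.422
outer loop
vertex -1.573 -3.161 -1.859
vertex -0.435 -2.222 -3.137
vertex -0.728 -3.035 -1.627
endloop
endfacet
facet normal -0.169 -0.467 0.868
outer loop
vertex -1.573 -3.161 -1.859
vertex -0.728 -3.035 -1.627
vertex -1.376 -2.296 -1.355
endloop
endfacet
facet normal 0.168 0.467 -0.868
outer loop
vertex -0.435 -2.222 -3.137
vertex -1.084 -1.484 -2.865
vertex -0.079 -1.54 -2.701
endloop
endfacet
facet normal 0.900 -0.432 -0.058
outer loop
vertex -0.435 -2.222 -3.137
vertex -0.079 -1.54 -2.701
vertex -0.728 -3.035 -1.627
endloop
endfacet
facet normal 0.899 -0.433 -0.059
outer loop
vertex -0.728 -3.035 -1.627
vertex -0.079 -1.54 -2.701
vertex -0.371 -2.353 -1.19
endloop
endfacet
facet normal -0.169 -0.468 0.868
outer loop
vertex -0.728 -3.035 -1.627
vertex -0.371 -2.353 -1.19
vertex -1.376 -2.296 -1.355
endloop
endfacet

endsolid


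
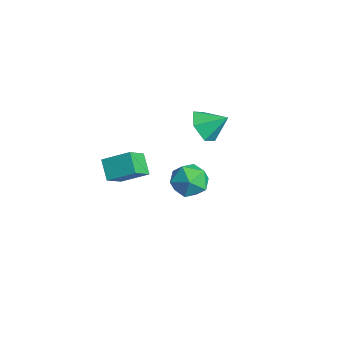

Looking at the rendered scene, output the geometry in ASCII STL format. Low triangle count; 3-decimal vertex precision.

solid 
facet normal 0.365 0.007 0.931
outer loop
vertex 3.961 -2.097 1.177
vertex 3.475 -2.91 1.374
vertex 4.375 -2.957 1.021
endloop
endfacet
facet normal 0.823 0.310 0.475
outer loop
vertex 3.961 -2.097 1.177
vertex 4.375 -2.957 1.021
vertex 4.48 -2.245 0.374
endloop
endfacet
facet normal 0.490 0.857 0.159
outer loop
vertex 3.961 -2.097 1.177
vertex 4.48 -2.245 0.374
vertex 3.645 -1.759 0.327
endloop
endfacet
facet normal -0.173 0.892 0.419
outer loop
vertex 3.961 -2.097 1.177
vertex 3.645 -1.759 0.327
vertex 3.024 -2.169 0.944
endloop
endfacet
facet normal -0.251 0.367 0.896
outer loop
vertex 3.961 -2.097 1.177
vertex 3.024 -2.169 0.944
vertex 3.475 -2.91 1.374
endloop
endfacet
facet normal 0.985 -0.170 -0.027
outer loop
vertex 4.48 -2.245 0.374
vertex 4.375 -2.957 1.021
vertex 4.316 -3.151 0.076
endloop
endfacet
facet normal 0.244 -0.660 0.710
outer loop
vertex 4.375 -2.957 1.021
vertex 3.475 -2.91 1.374
vertex 3.695 -3.561 0.693
endloop
endfacet
facet normal -0.753 -0.079 0.654
outer loop
vertex 3.475 -2.91 1.374
vertex 3.024 -2.169 0.944
vertex 2.86 -3.075 0.646
endloop
endfacet
facet normal -0.627 0.770 -0.119
outer loop
vertex 3.024 -2.169 0.944
vertex 3.645 -1.759 0.327
vertex 2.965 -2.363 -0.001
endloop
endfacet
facet normal 0.446 0.715 -0.539
outer loop
vertex 3.645 -1.759 0.327
vertex 4.48 -2.245 0.374
vertex 3.865 -2.41 -0.354
endloop
endfacet
facet normal 0.173 -0.892 -0.419
outer loop
vertex 3.379 -3.223 -0.157
vertex 4.316 -3.151 0.076
vertex 3.695 -3.561 0.693
endloop
endfacet
facet normal -0.490 -0.857 -0.159
outer loop
vertex 3.379 -3.223 -0.157
vertex 3.695 -3.561 0.693
vertex 2.86 -3.075 0.646
endloop
endfacet
facet normal -0.823 -0.310 -0.475
outer loop
vertex 3.379 -3.223 -0.157
vertex 2.86 -3.075 0.646
vertex 2.965 -2.363 -0.001
endloop
endfacet
facet normal -0.365 -0.007 -0.931
outer loop
vertex 3.379 -3.223 -0.157
vertex 2.965 -2.363 -0.001
vertex 3.865 -2.41 -0.354
endloop
endfacet
facet normal 0.251 -0.367 -0.896
outer loop
vertex 3.379 -3.223 -0.157
vertex 3.865 -2.41 -0.354
vertex 4.316 -3.151 0.076
endloop
endfacet
facet normal 0.627 -0.770 0.119
outer loop
vertex 3.695 -3.561 0.693
vertex 4.316 -3.151 0.076
vertex 4.375 -2.957 1.021
endloop
endfacet
facet normal -0.446 -0.715 0.539
outer loop
vertex 2.86 -3.075 0.646
vertex 3.695 -3.561 0.693
vertex 3.475 -2.91 1.374
endloop
endfacet
facet normal -0.985 0.170 0.027
outer loop
vertex 2.965 -2.363 -0.001
vertex 2.86 -3.075 0.646
vertex 3.024 -2.169 0.944
endloop
endfacet
facet normal -0.244 0.660 -0.710
outer loop
vertex 3.865 -2.41 -0.354
vertex 2.965 -2.363 -0.001
vertex 3.645 -1.759 0.327
endloop
endfacet
facet normal 0.753 0.079 -0.654
outer loop
vertex 4.316 -3.151 0.076
vertex 3.865 -2.41 -0.354
vertex 4.48 -2.245 0.374
endloop
endfacet
facet normal -0.445 0.650 -0.616
outer loop
vertex -2.923 -3.488 -2.947
vertex -2.239 -2.37 -2.261
vertex -2.018 -3.58 -3.699
endloop
endfacet
facet normal -0.462 -0.756 -0.464
outer loop
vertex -1.381 -4.51 -2.819
vertex -2.923 -3.488 -2.947
vertex -2.018 -3.58 -3.699
endloop
endfacet
facet normal -0.445 0.650 -0.616
outer loop
vertex -2.018 -3.58 -3.699
vertex -2.239 -2.37 -2.261
vertex -1.334 -2.462 -3.013
endloop
endfacet
facet normal 0.767 -0.078 -0.637
outer loop
vertex -1.334 -2.462 -3.013
vertex -1.381 -4.51 -2.819
vertex -2.018 -3.58 -3.699
endloop
endfacet
facet normal -0.767 0.078 0.637
outer loop
vertex -2.923 -3.488 -2.947
vertex -1.602 -3.3 -1.381
vertex -2.239 -2.37 -2.261
endloop
endfacet
facet normal -0.462 -0.756 -0.464
outer loop
vertex -2.286 -4.418 -2.067
vertex -2.923 -3.488 -2.947
vertex -1.381 -4.51 -2.819
endloop
endfacet
facet normal -0.767 0.078 0.637
outer loop
vertex -2.286 -4.418 -2.067
vertex -1.602 -3.3 -1.381
vertex -2.923 -3.488 -2.947
endloop
endfacet
facet normal 0.462 0.756 0.464
outer loop
vertex -2.239 -2.37 -2.261
vertex -1.602 -3.3 -1.381
vertex -1.334 -2.462 -3.013
endloop
endfacet
facet normal 0.767 -0.078 -0.637
outer loop
vertex -0.697 -3.392 -2.133
vertex -1.381 -4.51 -2.819
vertex -1.334 -2.462 -3.013
endloop
endfacet
facet normal 0.462 0.756 0.464
outer loop
vertex -1.334 -2.462 -3.013
vertex -1.602 -3.3 -1.381
vertex -0.697 -3.392 -2.133
endloop
endfacet
facet normal 0.445 -0.650 0.616
outer loop
vertex -0.697 -3.392 -2.133
vertex -2.286 -4.418 -2.067
vertex -1.381 -4.51 -2.819
endloop
endfacet
facet normal 0.445 -0.650 0.616
outer loop
vertex -1.602 -3.3 -1.381
vertex -2.286 -4.418 -2.067
vertex -0.697 -3.392 -2.133
endloop
endfacet
facet normal -0.439 -0.703 -0.560
outer loop
vertex 1.118 -0.835 0.674
vertex 0.256 -0.483 0.909
vertex 0.715 -0.152 0.133
endloop
endfacet
facet normal 0.906 0.370 -0.208
outer loop
vertex 1.118 -0.835 0.674
vertex 0.715 -0.152 0.133
vertex 0.824 0.423 1.631
endloop
endfacet
facet normal -0.440 -0.702 -0.560
outer loop
vertex 0.715 -0.152 0.133
vertex 0.256 -0.483 0.909
vertex -0.146 0.2 0.368
endloop
endfacet
facet normal 0.266 0.893 -0.362
outer loop
vertex 0.715 -0.152 0.133
vertex -0.146 0.2 0.368
vertex 0.824 0.423 1.631
endloop
endfacet
facet normal -0.439 -0.702 -0.560
outer loop
vertex -0.146 0.2 0.368
vertex 0.256 -0.483 0.909
vertex -0.605 -0.131 1.143
endloop
endfacet
facet normal -0.401 0.904 0.148
outer loop
vertex -0.146 0.2 0.368
vertex -0.605 -0.131 1.143
vertex 0.824 0.423 1.631
endloop
endfacet
facet normal -0.439 -0.703 -0.560
outer loop
vertex -0.605 -0.131 1.143
vertex 0.256 -0.483 0.909
vertex -0.202 -0.814 1.684
endloop
endfacet
facet normal -0.430 0.391 0.814
outer loop
vertex -0.605 -0.131 1.143
vertex -0.202 -0.814 1.684
vertex 0.824 0.423 1.631
endloop
endfacet
facet normal -0.440 -0.702 -0.560
outer loop
vertex -0.202 -0.814 1.684
vertex 0.256 -0.483 0.909
vertex 0.659 -1.166 1.449
endloop
endfacet
facet normal 0.210 -0.133 0.969
outer loop
vertex -0.202 -0.814 1.684
vertex 0.659 -1.166 1.449
vertex 0.824 0.423 1.631
endloop
endfacet
facet normal -0.439 -0.702 -0.560
outer loop
vertex 0.659 -1.166 1.449
vertex 0.256 -0.483 0.909
vertex 1.118 -0.835 0.674
endloop
endfacet
facet normal 0.877 -0.144 0.458
outer loop
vertex 0.659 -1.166 1.449
vertex 1.118 -0.835 0.674
vertex 0.824 0.423 1.631
endloop
endfacet

endsolid


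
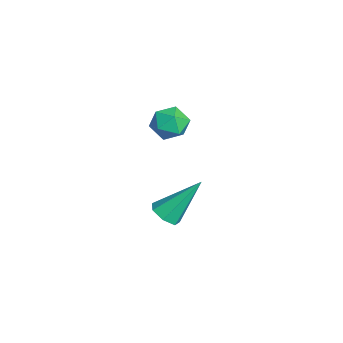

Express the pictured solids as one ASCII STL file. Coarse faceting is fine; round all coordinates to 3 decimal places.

solid 
facet normal -0.139 0.947 -0.291
outer loop
vertex -3.427 -3.081 -0.317
vertex -4.09 -3.042 0.127
vertex -3.385 -2.841 0.444
endloop
endfacet
facet normal 0.556 0.783 -0.278
outer loop
vertex -3.427 -3.081 -0.317
vertex -3.385 -2.841 0.444
vertex -2.832 -3.338 0.15
endloop
endfacet
facet normal 0.660 0.230 -0.715
outer loop
vertex -3.427 -3.081 -0.317
vertex -2.832 -3.338 0.15
vertex -3.196 -3.845 -0.349
endloop
endfacet
facet normal 0.030 0.051 -0.998
outer loop
vertex -3.427 -3.081 -0.317
vertex -3.196 -3.845 -0.349
vertex -3.973 -3.662 -0.363
endloop
endfacet
facet normal -0.464 0.494 -0.736
outer loop
vertex -3.427 -3.081 -0.317
vertex -3.973 -3.662 -0.363
vertex -4.09 -3.042 0.127
endloop
endfacet
facet normal 0.722 0.575 0.385
outer loop
vertex -2.832 -3.338 0.15
vertex -3.385 -2.841 0.444
vertex -3.127 -3.458 0.883
endloop
endfacet
facet normal -0.403 0.839 0.365
outer loop
vertex -3.385 -2.841 0.444
vertex -4.09 -3.042 0.127
vertex -3.904 -3.275 0.869
endloop
endfacet
facet normal -0.928 0.106 -0.356
outer loop
vertex -4.09 -3.042 0.127
vertex -3.973 -3.662 -0.363
vertex -4.268 -3.782 0.37
endloop
endfacet
facet normal -0.130 -0.610 -0.782
outer loop
vertex -3.973 -3.662 -0.363
vertex -3.196 -3.845 -0.349
vertex -3.715 -4.279 0.076
endloop
endfacet
facet normal 0.890 -0.320 -0.324
outer loop
vertex -3.196 -3.845 -0.349
vertex -2.832 -3.338 0.15
vertex -3.01 -4.078 0.393
endloop
endfacet
facet normal -0.030 -0.051 0.998
outer loop
vertex -3.673 -4.039 0.837
vertex -3.127 -3.458 0.883
vertex -3.904 -3.275 0.869
endloop
endfacet
facet normal -0.660 -0.230 0.715
outer loop
vertex -3.673 -4.039 0.837
vertex -3.904 -3.275 0.869
vertex -4.268 -3.782 0.37
endloop
endfacet
facet normal -0.556 -0.783 0.278
outer loop
vertex -3.673 -4.039 0.837
vertex -4.268 -3.782 0.37
vertex -3.715 -4.279 0.076
endloop
endfacet
facet normal 0.139 -0.947 0.291
outer loop
vertex -3.673 -4.039 0.837
vertex -3.715 -4.279 0.076
vertex -3.01 -4.078 0.393
endloop
endfacet
facet normal 0.464 -0.494 0.736
outer loop
vertex -3.673 -4.039 0.837
vertex -3.01 -4.078 0.393
vertex -3.127 -3.458 0.883
endloop
endfacet
facet normal 0.130 0.610 0.782
outer loop
vertex -3.904 -3.275 0.869
vertex -3.127 -3.458 0.883
vertex -3.385 -2.841 0.444
endloop
endfacet
facet normal -0.890 0.320 0.324
outer loop
vertex -4.268 -3.782 0.37
vertex -3.904 -3.275 0.869
vertex -4.09 -3.042 0.127
endloop
endfacet
facet normal -0.722 -0.575 -0.385
outer loop
vertex -3.715 -4.279 0.076
vertex -4.268 -3.782 0.37
vertex -3.973 -3.662 -0.363
endloop
endfacet
facet normal 0.403 -0.839 -0.365
outer loop
vertex -3.01 -4.078 0.393
vertex -3.715 -4.279 0.076
vertex -3.196 -3.845 -0.349
endloop
endfacet
facet normal 0.928 -0.106 0.356
outer loop
vertex -3.127 -3.458 0.883
vertex -3.01 -4.078 0.393
vertex -2.832 -3.338 0.15
endloop
endfacet
facet normal 0.016 -0.643 -0.766
outer loop
vertex -2.959 -3.922 -4.559
vertex -3.583 -3.722 -4.74
vertex -2.983 -3.471 -4.938
endloop
endfacet
facet normal 0.954 0.221 0.202
outer loop
vertex -2.959 -3.922 -4.559
vertex -2.983 -3.471 -4.938
vertex -3.617 -2.378 -3.14
endloop
endfacet
facet normal 0.016 -0.643 -0.766
outer loop
vertex -2.983 -3.471 -4.938
vertex -3.583 -3.722 -4.74
vertex -3.459 -3.209 -5.168
endloop
endfacet
facet normal 0.562 0.780 -0.276
outer loop
vertex -2.983 -3.471 -4.938
vertex -3.459 -3.209 -5.168
vertex -3.617 -2.378 -3.14
endloop
endfacet
facet normal 0.016 -0.643 -0.766
outer loop
vertex -3.459 -3.209 -5.168
vertex -3.583 -3.722 -4.74
vertex -4.028 -3.333 -5.076
endloop
endfacet
facet normal -0.255 0.887 -0.384
outer loop
vertex -3.459 -3.209 -5.168
vertex -4.028 -3.333 -5.076
vertex -3.617 -2.378 -3.14
endloop
endfacet
facet normal 0.017 -0.642 -0.766
outer loop
vertex -4.028 -3.333 -5.076
vertex -3.583 -3.722 -4.74
vertex -4.262 -3.751 -4.731
endloop
endfacet
facet normal -0.886 0.463 -0.040
outer loop
vertex -4.028 -3.333 -5.076
vertex -4.262 -3.751 -4.731
vertex -3.617 -2.378 -3.14
endloop
endfacet
facet normal 0.017 -0.644 -0.765
outer loop
vertex -4.262 -3.751 -4.731
vertex -3.583 -3.722 -4.74
vertex -3.985 -4.146 -4.392
endloop
endfacet
facet normal -0.852 -0.173 0.495
outer loop
vertex -4.262 -3.751 -4.731
vertex -3.985 -4.146 -4.392
vertex -3.617 -2.378 -3.14
endloop
endfacet
facet normal 0.015 -0.643 -0.766
outer loop
vertex -3.985 -4.146 -4.392
vertex -3.583 -3.722 -4.74
vertex -3.405 -4.223 -4.316
endloop
endfacet
facet normal -0.180 -0.543 0.820
outer loop
vertex -3.985 -4.146 -4.392
vertex -3.405 -4.223 -4.316
vertex -3.617 -2.378 -3.14
endloop
endfacet
facet normal 0.016 -0.643 -0.766
outer loop
vertex -3.405 -4.223 -4.316
vertex -3.583 -3.722 -4.74
vertex -2.959 -3.922 -4.559
endloop
endfacet
facet normal 0.624 -0.368 0.690
outer loop
vertex -3.405 -4.223 -4.316
vertex -2.959 -3.922 -4.559
vertex -3.617 -2.378 -3.14
endloop
endfacet

endsolid


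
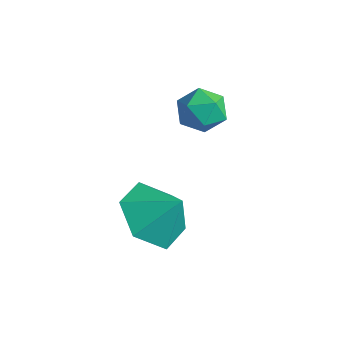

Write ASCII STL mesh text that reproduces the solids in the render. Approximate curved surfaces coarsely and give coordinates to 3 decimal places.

solid 
facet normal -0.971 0.005 -0.238
outer loop
vertex -4.029 -0.793 -1.561
vertex -4.192 -1.013 -0.9
vertex -4.153 -0.314 -1.045
endloop
endfacet
facet normal -0.615 0.499 -0.611
outer loop
vertex -4.029 -0.793 -1.561
vertex -4.153 -0.314 -1.045
vertex -3.615 -0.213 -1.504
endloop
endfacet
facet normal -0.101 0.169 -0.980
outer loop
vertex -4.029 -0.793 -1.561
vertex -3.615 -0.213 -1.504
vertex -3.321 -0.85 -1.644
endloop
endfacet
facet normal -0.141 -0.529 -0.837
outer loop
vertex -4.029 -0.793 -1.561
vertex -3.321 -0.85 -1.644
vertex -3.678 -1.345 -1.271
endloop
endfacet
facet normal -0.679 -0.630 -0.377
outer loop
vertex -4.029 -0.793 -1.561
vertex -3.678 -1.345 -1.271
vertex -4.192 -1.013 -0.9
endloop
endfacet
facet normal -0.302 0.942 -0.147
outer loop
vertex -3.615 -0.213 -1.504
vertex -4.153 -0.314 -1.045
vertex -3.522 -0.075 -0.809
endloop
endfacet
facet normal -0.879 0.144 0.456
outer loop
vertex -4.153 -0.314 -1.045
vertex -4.192 -1.013 -0.9
vertex -3.879 -0.57 -0.436
endloop
endfacet
facet normal -0.405 -0.885 0.230
outer loop
vertex -4.192 -1.013 -0.9
vertex -3.678 -1.345 -1.271
vertex -3.585 -1.207 -0.576
endloop
endfacet
facet normal 0.465 -0.722 -0.513
outer loop
vertex -3.678 -1.345 -1.271
vertex -3.321 -0.85 -1.644
vertex -3.047 -1.106 -1.035
endloop
endfacet
facet normal 0.528 0.407 -0.745
outer loop
vertex -3.321 -0.85 -1.644
vertex -3.615 -0.213 -1.504
vertex -3.008 -0.407 -1.18
endloop
endfacet
facet normal 0.141 0.529 0.837
outer loop
vertex -3.171 -0.627 -0.519
vertex -3.522 -0.075 -0.809
vertex -3.879 -0.57 -0.436
endloop
endfacet
facet normal 0.101 -0.169 0.980
outer loop
vertex -3.171 -0.627 -0.519
vertex -3.879 -0.57 -0.436
vertex -3.585 -1.207 -0.576
endloop
endfacet
facet normal 0.615 -0.499 0.611
outer loop
vertex -3.171 -0.627 -0.519
vertex -3.585 -1.207 -0.576
vertex -3.047 -1.106 -1.035
endloop
endfacet
facet normal 0.971 -0.005 0.238
outer loop
vertex -3.171 -0.627 -0.519
vertex -3.047 -1.106 -1.035
vertex -3.008 -0.407 -1.18
endloop
endfacet
facet normal 0.679 0.630 0.377
outer loop
vertex -3.171 -0.627 -0.519
vertex -3.008 -0.407 -1.18
vertex -3.522 -0.075 -0.809
endloop
endfacet
facet normal -0.465 0.722 0.513
outer loop
vertex -3.879 -0.57 -0.436
vertex -3.522 -0.075 -0.809
vertex -4.153 -0.314 -1.045
endloop
endfacet
facet normal -0.528 -0.407 0.745
outer loop
vertex -3.585 -1.207 -0.576
vertex -3.879 -0.57 -0.436
vertex -4.192 -1.013 -0.9
endloop
endfacet
facet normal 0.302 -0.942 0.147
outer loop
vertex -3.047 -1.106 -1.035
vertex -3.585 -1.207 -0.576
vertex -3.678 -1.345 -1.271
endloop
endfacet
facet normal 0.879 -0.144 -0.456
outer loop
vertex -3.008 -0.407 -1.18
vertex -3.047 -1.106 -1.035
vertex -3.321 -0.85 -1.644
endloop
endfacet
facet normal 0.405 0.885 -0.230
outer loop
vertex -3.522 -0.075 -0.809
vertex -3.008 -0.407 -1.18
vertex -3.615 -0.213 -1.504
endloop
endfacet
facet normal -0.578 -0.335 -0.744
outer loop
vertex -1.637 -3.478 -3.405
vertex -2.469 -3.221 -2.874
vertex -2.041 -2.548 -3.51
endloop
endfacet
facet normal 0.918 0.391 -0.066
outer loop
vertex -1.637 -3.478 -3.405
vertex -2.041 -2.548 -3.51
vertex -1.811 -2.839 -2.026
endloop
endfacet
facet normal -0.578 -0.335 -0.744
outer loop
vertex -2.041 -2.548 -3.51
vertex -2.469 -3.221 -2.874
vertex -2.874 -2.29 -2.979
endloop
endfacet
facet normal 0.365 0.923 0.124
outer loop
vertex -2.041 -2.548 -3.51
vertex -2.874 -2.29 -2.979
vertex -1.811 -2.839 -2.026
endloop
endfacet
facet normal -0.577 -0.335 -0.744
outer loop
vertex -2.874 -2.29 -2.979
vertex -2.469 -3.221 -2.874
vertex -3.302 -2.963 -2.344
endloop
endfacet
facet normal -0.199 0.737 0.646
outer loop
vertex -2.874 -2.29 -2.979
vertex -3.302 -2.963 -2.344
vertex -1.811 -2.839 -2.026
endloop
endfacet
facet normal -0.577 -0.335 -0.745
outer loop
vertex -3.302 -2.963 -2.344
vertex -2.469 -3.221 -2.874
vertex -2.898 -3.894 -2.239
endloop
endfacet
facet normal -0.210 0.019 0.978
outer loop
vertex -3.302 -2.963 -2.344
vertex -2.898 -3.894 -2.239
vertex -1.811 -2.839 -2.026
endloop
endfacet
facet normal -0.577 -0.335 -0.745
outer loop
vertex -2.898 -3.894 -2.239
vertex -2.469 -3.221 -2.874
vertex -2.065 -4.152 -2.769
endloop
endfacet
facet normal 0.343 -0.512 0.788
outer loop
vertex -2.898 -3.894 -2.239
vertex -2.065 -4.152 -2.769
vertex -1.811 -2.839 -2.026
endloop
endfacet
facet normal -0.578 -0.335 -0.744
outer loop
vertex -2.065 -4.152 -2.769
vertex -2.469 -3.221 -2.874
vertex -1.637 -3.478 -3.405
endloop
endfacet
facet normal 0.907 -0.326 0.265
outer loop
vertex -2.065 -4.152 -2.769
vertex -1.637 -3.478 -3.405
vertex -1.811 -2.839 -2.026
endloop
endfacet

endsolid


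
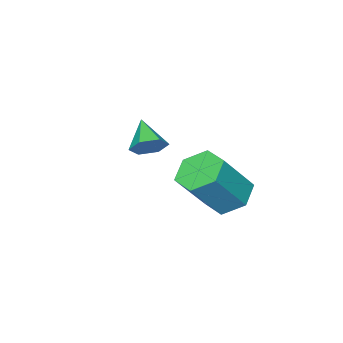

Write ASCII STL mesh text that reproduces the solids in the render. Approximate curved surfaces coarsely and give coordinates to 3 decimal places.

solid 
facet normal -0.610 0.102 -0.786
outer loop
vertex 4.106 4.165 -0.349
vertex 3.356 3.837 0.191
vertex 3.556 4.796 0.16
endloop
endfacet
facet normal 0.559 0.758 -0.336
outer loop
vertex 4.106 4.165 -0.349
vertex 3.556 4.796 0.16
vertex 5.393 3.951 1.31
endloop
endfacet
facet normal 0.559 0.758 -0.336
outer loop
vertex 5.393 3.951 1.31
vertex 3.556 4.796 0.16
vertex 4.843 4.582 1.818
endloop
endfacet
facet normal 0.610 -0.101 0.786
outer loop
vertex 5.393 3.951 1.31
vertex 4.843 4.582 1.818
vertex 4.644 3.623 1.849
endloop
endfacet
facet normal -0.610 0.102 -0.786
outer loop
vertex 3.556 4.796 0.16
vertex 3.356 3.837 0.191
vertex 2.806 4.468 0.7
endloop
endfacet
facet normal -0.207 0.937 0.282
outer loop
vertex 3.556 4.796 0.16
vertex 2.806 4.468 0.7
vertex 4.843 4.582 1.818
endloop
endfacet
facet normal -0.207 0.937 0.282
outer loop
vertex 4.843 4.582 1.818
vertex 2.806 4.468 0.7
vertex 4.093 4.254 2.358
endloop
endfacet
facet normal 0.610 -0.101 0.786
outer loop
vertex 4.843 4.582 1.818
vertex 4.093 4.254 2.358
vertex 4.644 3.623 1.849
endloop
endfacet
facet normal -0.610 0.102 -0.786
outer loop
vertex 2.806 4.468 0.7
vertex 3.356 3.837 0.191
vertex 2.607 3.509 0.73
endloop
endfacet
facet normal -0.766 0.178 0.618
outer loop
vertex 2.806 4.468 0.7
vertex 2.607 3.509 0.73
vertex 4.093 4.254 2.358
endloop
endfacet
facet normal -0.766 0.179 0.617
outer loop
vertex 4.093 4.254 2.358
vertex 2.607 3.509 0.73
vertex 3.894 3.295 2.389
endloop
endfacet
facet normal 0.610 -0.101 0.786
outer loop
vertex 4.093 4.254 2.358
vertex 3.894 3.295 2.389
vertex 4.644 3.623 1.849
endloop
endfacet
facet normal -0.610 0.101 -0.786
outer loop
vertex 2.607 3.509 0.73
vertex 3.356 3.837 0.191
vertex 3.157 2.878 0.222
endloop
endfacet
facet normal -0.559 -0.758 0.336
outer loop
vertex 2.607 3.509 0.73
vertex 3.157 2.878 0.222
vertex 3.894 3.295 2.389
endloop
endfacet
facet normal -0.559 -0.758 0.336
outer loop
vertex 3.894 3.295 2.389
vertex 3.157 2.878 0.222
vertex 4.444 2.664 1.88
endloop
endfacet
facet normal 0.610 -0.102 0.786
outer loop
vertex 3.894 3.295 2.389
vertex 4.444 2.664 1.88
vertex 4.644 3.623 1.849
endloop
endfacet
facet normal -0.610 0.101 -0.786
outer loop
vertex 3.157 2.878 0.222
vertex 3.356 3.837 0.191
vertex 3.907 3.206 -0.318
endloop
endfacet
facet normal 0.207 -0.937 -0.282
outer loop
vertex 3.157 2.878 0.222
vertex 3.907 3.206 -0.318
vertex 4.444 2.664 1.88
endloop
endfacet
facet normal 0.207 -0.937 -0.282
outer loop
vertex 4.444 2.664 1.88
vertex 3.907 3.206 -0.318
vertex 5.194 2.992 1.34
endloop
endfacet
facet normal 0.610 -0.102 0.786
outer loop
vertex 4.444 2.664 1.88
vertex 5.194 2.992 1.34
vertex 4.644 3.623 1.849
endloop
endfacet
facet normal -0.610 0.101 -0.786
outer loop
vertex 3.907 3.206 -0.318
vertex 3.356 3.837 0.191
vertex 4.106 4.165 -0.349
endloop
endfacet
facet normal 0.766 -0.179 -0.618
outer loop
vertex 3.907 3.206 -0.318
vertex 4.106 4.165 -0.349
vertex 5.194 2.992 1.34
endloop
endfacet
facet normal 0.766 -0.178 -0.617
outer loop
vertex 5.194 2.992 1.34
vertex 4.106 4.165 -0.349
vertex 5.393 3.951 1.31
endloop
endfacet
facet normal 0.610 -0.102 0.786
outer loop
vertex 5.194 2.992 1.34
vertex 5.393 3.951 1.31
vertex 4.644 3.623 1.849
endloop
endfacet
facet normal 0.416 0.712 -0.565
outer loop
vertex 3.999 0.056 1.516
vertex 3.454 -0.018 1.021
vertex 3.385 0.464 1.578
endloop
endfacet
facet normal 0.166 0.101 0.981
outer loop
vertex 3.999 0.056 1.516
vertex 3.385 0.464 1.578
vertex 2.866 -1.022 1.819
endloop
endfacet
facet normal 0.416 0.712 -0.565
outer loop
vertex 3.385 0.464 1.578
vertex 3.454 -0.018 1.021
vertex 2.84 0.39 1.083
endloop
endfacet
facet normal -0.657 0.339 0.673
outer loop
vertex 3.385 0.464 1.578
vertex 2.84 0.39 1.083
vertex 2.866 -1.022 1.819
endloop
endfacet
facet normal 0.416 0.712 -0.565
outer loop
vertex 2.84 0.39 1.083
vertex 3.454 -0.018 1.021
vertex 2.909 -0.092 0.526
endloop
endfacet
facet normal -0.996 -0.057 -0.074
outer loop
vertex 2.84 0.39 1.083
vertex 2.909 -0.092 0.526
vertex 2.866 -1.022 1.819
endloop
endfacet
facet normal 0.417 0.711 -0.566
outer loop
vertex 2.909 -0.092 0.526
vertex 3.454 -0.018 1.021
vertex 3.523 -0.501 0.465
endloop
endfacet
facet normal -0.511 -0.690 -0.513
outer loop
vertex 2.909 -0.092 0.526
vertex 3.523 -0.501 0.465
vertex 2.866 -1.022 1.819
endloop
endfacet
facet normal 0.417 0.711 -0.566
outer loop
vertex 3.523 -0.501 0.465
vertex 3.454 -0.018 1.021
vertex 4.068 -0.427 0.96
endloop
endfacet
facet normal 0.312 -0.927 -0.205
outer loop
vertex 3.523 -0.501 0.465
vertex 4.068 -0.427 0.96
vertex 2.866 -1.022 1.819
endloop
endfacet
facet normal 0.417 0.711 -0.566
outer loop
vertex 4.068 -0.427 0.96
vertex 3.454 -0.018 1.021
vertex 3.999 0.056 1.516
endloop
endfacet
facet normal 0.651 -0.531 0.542
outer loop
vertex 4.068 -0.427 0.96
vertex 3.999 0.056 1.516
vertex 2.866 -1.022 1.819
endloop
endfacet

endsolid


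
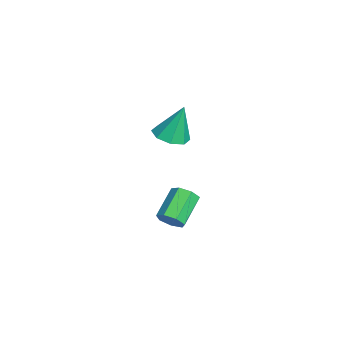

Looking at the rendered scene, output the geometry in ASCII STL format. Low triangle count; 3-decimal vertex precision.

solid 
facet normal 0.006 -0.314 -0.950
outer loop
vertex -2.881 3.082 2.648
vertex -3.554 2.528 2.827
vertex -3.489 3.371 2.549
endloop
endfacet
facet normal 0.408 0.904 0.130
outer loop
vertex -2.881 3.082 2.648
vertex -3.489 3.371 2.549
vertex -3.566 3.112 4.593
endloop
endfacet
facet normal 0.006 -0.314 -0.950
outer loop
vertex -3.489 3.371 2.549
vertex -3.554 2.528 2.827
vertex -4.136 3.167 2.612
endloop
endfacet
facet normal -0.289 0.951 0.110
outer loop
vertex -3.489 3.371 2.549
vertex -4.136 3.167 2.612
vertex -3.566 3.112 4.593
endloop
endfacet
facet normal 0.007 -0.313 -0.950
outer loop
vertex -4.136 3.167 2.612
vertex -3.554 2.528 2.827
vertex -4.442 2.588 2.801
endloop
endfacet
facet normal -0.820 0.515 0.250
outer loop
vertex -4.136 3.167 2.612
vertex -4.442 2.588 2.801
vertex -3.566 3.112 4.593
endloop
endfacet
facet normal 0.007 -0.315 -0.949
outer loop
vertex -4.442 2.588 2.801
vertex -3.554 2.528 2.827
vertex -4.228 1.974 3.006
endloop
endfacet
facet normal -0.871 -0.147 0.469
outer loop
vertex -4.442 2.588 2.801
vertex -4.228 1.974 3.006
vertex -3.566 3.112 4.593
endloop
endfacet
facet normal 0.006 -0.314 -0.950
outer loop
vertex -4.228 1.974 3.006
vertex -3.554 2.528 2.827
vertex -3.619 1.685 3.105
endloop
endfacet
facet normal -0.412 -0.650 0.638
outer loop
vertex -4.228 1.974 3.006
vertex -3.619 1.685 3.105
vertex -3.566 3.112 4.593
endloop
endfacet
facet normal 0.007 -0.314 -0.950
outer loop
vertex -3.619 1.685 3.105
vertex -3.554 2.528 2.827
vertex -2.972 1.89 3.042
endloop
endfacet
facet normal 0.285 -0.697 0.658
outer loop
vertex -3.619 1.685 3.105
vertex -2.972 1.89 3.042
vertex -3.566 3.112 4.593
endloop
endfacet
facet normal 0.007 -0.314 -0.949
outer loop
vertex -2.972 1.89 3.042
vertex -3.554 2.528 2.827
vertex -2.667 2.468 2.853
endloop
endfacet
facet normal 0.815 -0.261 0.518
outer loop
vertex -2.972 1.89 3.042
vertex -2.667 2.468 2.853
vertex -3.566 3.112 4.593
endloop
endfacet
facet normal 0.007 -0.315 -0.949
outer loop
vertex -2.667 2.468 2.853
vertex -3.554 2.528 2.827
vertex -2.881 3.082 2.648
endloop
endfacet
facet normal 0.866 0.401 0.299
outer loop
vertex -2.667 2.468 2.853
vertex -2.881 3.082 2.648
vertex -3.566 3.112 4.593
endloop
endfacet
facet normal 0.732 -0.431 -0.527
outer loop
vertex -2.133 2.708 -1.7
vertex -2.604 2.472 -2.161
vertex -2.252 3.077 -2.167
endloop
endfacet
facet normal 0.652 0.667 0.361
outer loop
vertex -2.133 2.708 -1.7
vertex -2.252 3.077 -2.167
vertex -3.385 3.444 -0.798
endloop
endfacet
facet normal 0.651 0.668 0.360
outer loop
vertex -3.385 3.444 -0.798
vertex -2.252 3.077 -2.167
vertex -3.505 3.813 -1.265
endloop
endfacet
facet normal -0.732 0.430 0.528
outer loop
vertex -3.385 3.444 -0.798
vertex -3.505 3.813 -1.265
vertex -3.856 3.208 -1.259
endloop
endfacet
facet normal 0.732 -0.431 -0.528
outer loop
vertex -2.252 3.077 -2.167
vertex -2.604 2.472 -2.161
vertex -2.637 2.991 -2.63
endloop
endfacet
facet normal 0.253 0.891 -0.376
outer loop
vertex -2.252 3.077 -2.167
vertex -2.637 2.991 -2.63
vertex -3.505 3.813 -1.265
endloop
endfacet
facet normal 0.253 0.891 -0.376
outer loop
vertex -3.505 3.813 -1.265
vertex -2.637 2.991 -2.63
vertex -3.889 3.727 -1.728
endloop
endfacet
facet normal -0.732 0.430 0.528
outer loop
vertex -3.505 3.813 -1.265
vertex -3.889 3.727 -1.728
vertex -3.856 3.208 -1.259
endloop
endfacet
facet normal 0.733 -0.430 -0.527
outer loop
vertex -2.637 2.991 -2.63
vertex -2.604 2.472 -2.161
vertex -2.996 2.513 -2.739
endloop
endfacet
facet normal -0.338 0.443 -0.830
outer loop
vertex -2.637 2.991 -2.63
vertex -2.996 2.513 -2.739
vertex -3.889 3.727 -1.728
endloop
endfacet
facet normal -0.338 0.443 -0.830
outer loop
vertex -3.889 3.727 -1.728
vertex -2.996 2.513 -2.739
vertex -4.248 3.249 -1.837
endloop
endfacet
facet normal -0.733 0.430 0.527
outer loop
vertex -3.889 3.727 -1.728
vertex -4.248 3.249 -1.837
vertex -3.856 3.208 -1.259
endloop
endfacet
facet normal 0.732 -0.431 -0.527
outer loop
vertex -2.996 2.513 -2.739
vertex -2.604 2.472 -2.161
vertex -3.06 2.005 -2.413
endloop
endfacet
facet normal -0.673 -0.338 -0.658
outer loop
vertex -2.996 2.513 -2.739
vertex -3.06 2.005 -2.413
vertex -4.248 3.249 -1.837
endloop
endfacet
facet normal -0.673 -0.338 -0.658
outer loop
vertex -4.248 3.249 -1.837
vertex -3.06 2.005 -2.413
vertex -4.312 2.741 -1.511
endloop
endfacet
facet normal -0.732 0.431 0.527
outer loop
vertex -4.248 3.249 -1.837
vertex -4.312 2.741 -1.511
vertex -3.856 3.208 -1.259
endloop
endfacet
facet normal 0.732 -0.430 -0.528
outer loop
vertex -3.06 2.005 -2.413
vertex -2.604 2.472 -2.161
vertex -2.78 1.848 -1.897
endloop
endfacet
facet normal -0.502 -0.865 0.009
outer loop
vertex -3.06 2.005 -2.413
vertex -2.78 1.848 -1.897
vertex -4.312 2.741 -1.511
endloop
endfacet
facet normal -0.502 -0.865 0.008
outer loop
vertex -4.312 2.741 -1.511
vertex -2.78 1.848 -1.897
vertex -4.033 2.584 -0.995
endloop
endfacet
facet normal -0.732 0.431 0.527
outer loop
vertex -4.312 2.741 -1.511
vertex -4.033 2.584 -0.995
vertex -3.856 3.208 -1.259
endloop
endfacet
facet normal 0.733 -0.430 -0.528
outer loop
vertex -2.78 1.848 -1.897
vertex -2.604 2.472 -2.161
vertex -2.368 2.161 -1.58
endloop
endfacet
facet normal 0.047 -0.741 0.670
outer loop
vertex -2.78 1.848 -1.897
vertex -2.368 2.161 -1.58
vertex -4.033 2.584 -0.995
endloop
endfacet
facet normal 0.047 -0.741 0.670
outer loop
vertex -4.033 2.584 -0.995
vertex -2.368 2.161 -1.58
vertex -3.62 2.897 -0.678
endloop
endfacet
facet normal -0.732 0.431 0.528
outer loop
vertex -4.033 2.584 -0.995
vertex -3.62 2.897 -0.678
vertex -3.856 3.208 -1.259
endloop
endfacet
facet normal 0.732 -0.430 -0.528
outer loop
vertex -2.368 2.161 -1.58
vertex -2.604 2.472 -2.161
vertex -2.133 2.708 -1.7
endloop
endfacet
facet normal 0.560 -0.059 0.826
outer loop
vertex -2.368 2.161 -1.58
vertex -2.133 2.708 -1.7
vertex -3.62 2.897 -0.678
endloop
endfacet
facet normal 0.560 -0.059 0.826
outer loop
vertex -3.62 2.897 -0.678
vertex -2.133 2.708 -1.7
vertex -3.385 3.444 -0.798
endloop
endfacet
facet normal -0.732 0.430 0.528
outer loop
vertex -3.62 2.897 -0.678
vertex -3.385 3.444 -0.798
vertex -3.856 3.208 -1.259
endloop
endfacet

endsolid


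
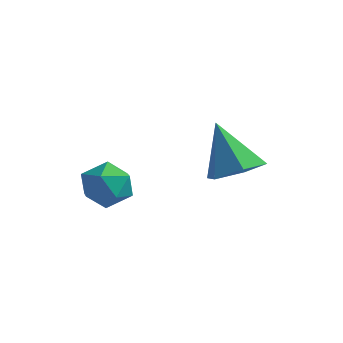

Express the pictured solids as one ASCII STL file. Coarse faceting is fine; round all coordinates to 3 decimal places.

solid 
facet normal 0.469 -0.157 -0.869
outer loop
vertex 4.805 4.095 0.372
vertex 3.879 3.753 -0.066
vertex 4.144 4.799 -0.112
endloop
endfacet
facet normal 0.395 0.743 0.541
outer loop
vertex 4.805 4.095 0.372
vertex 4.144 4.799 -0.112
vertex 2.881 4.087 1.786
endloop
endfacet
facet normal 0.468 -0.157 -0.869
outer loop
vertex 4.144 4.799 -0.112
vertex 3.879 3.753 -0.066
vertex 3.218 4.456 -0.549
endloop
endfacet
facet normal -0.383 0.919 0.090
outer loop
vertex 4.144 4.799 -0.112
vertex 3.218 4.456 -0.549
vertex 2.881 4.087 1.786
endloop
endfacet
facet normal 0.468 -0.157 -0.869
outer loop
vertex 3.218 4.456 -0.549
vertex 3.879 3.753 -0.066
vertex 2.953 3.41 -0.503
endloop
endfacet
facet normal -0.965 0.240 -0.101
outer loop
vertex 3.218 4.456 -0.549
vertex 2.953 3.41 -0.503
vertex 2.881 4.087 1.786
endloop
endfacet
facet normal 0.468 -0.157 -0.869
outer loop
vertex 2.953 3.41 -0.503
vertex 3.879 3.753 -0.066
vertex 3.614 2.707 -0.02
endloop
endfacet
facet normal -0.771 -0.617 0.158
outer loop
vertex 2.953 3.41 -0.503
vertex 3.614 2.707 -0.02
vertex 2.881 4.087 1.786
endloop
endfacet
facet normal 0.469 -0.157 -0.869
outer loop
vertex 3.614 2.707 -0.02
vertex 3.879 3.753 -0.066
vertex 4.54 3.049 0.418
endloop
endfacet
facet normal 0.005 -0.794 0.608
outer loop
vertex 3.614 2.707 -0.02
vertex 4.54 3.049 0.418
vertex 2.881 4.087 1.786
endloop
endfacet
facet normal 0.469 -0.157 -0.869
outer loop
vertex 4.54 3.049 0.418
vertex 3.879 3.753 -0.066
vertex 4.805 4.095 0.372
endloop
endfacet
facet normal 0.589 -0.114 0.800
outer loop
vertex 4.54 3.049 0.418
vertex 4.805 4.095 0.372
vertex 2.881 4.087 1.786
endloop
endfacet
facet normal 0.353 0.636 0.687
outer loop
vertex 1.232 1.185 0.331
vertex 0.849 0.623 1.048
vertex 1.769 0.457 0.729
endloop
endfacet
facet normal 0.771 0.628 0.108
outer loop
vertex 1.232 1.185 0.331
vertex 1.769 0.457 0.729
vertex 1.785 0.606 -0.248
endloop
endfacet
facet normal 0.371 0.809 -0.455
outer loop
vertex 1.232 1.185 0.331
vertex 1.785 0.606 -0.248
vertex 0.875 0.864 -0.532
endloop
endfacet
facet normal -0.294 0.929 -0.224
outer loop
vertex 1.232 1.185 0.331
vertex 0.875 0.864 -0.532
vertex 0.296 0.874 0.269
endloop
endfacet
facet normal -0.305 0.822 0.481
outer loop
vertex 1.232 1.185 0.331
vertex 0.296 0.874 0.269
vertex 0.849 0.623 1.048
endloop
endfacet
facet normal 0.999 -0.041 0.010
outer loop
vertex 1.785 0.606 -0.248
vertex 1.769 0.457 0.729
vertex 1.744 -0.314 0.111
endloop
endfacet
facet normal 0.323 -0.029 0.946
outer loop
vertex 1.769 0.457 0.729
vertex 0.849 0.623 1.048
vertex 1.165 -0.304 0.912
endloop
endfacet
facet normal -0.741 0.273 0.614
outer loop
vertex 0.849 0.623 1.048
vertex 0.296 0.874 0.269
vertex 0.255 -0.046 0.628
endloop
endfacet
facet normal -0.723 0.447 -0.528
outer loop
vertex 0.296 0.874 0.269
vertex 0.875 0.864 -0.532
vertex 0.271 0.103 -0.349
endloop
endfacet
facet normal 0.353 0.252 -0.901
outer loop
vertex 0.875 0.864 -0.532
vertex 1.785 0.606 -0.248
vertex 1.191 -0.063 -0.668
endloop
endfacet
facet normal 0.294 -0.929 0.224
outer loop
vertex 0.808 -0.625 0.049
vertex 1.744 -0.314 0.111
vertex 1.165 -0.304 0.912
endloop
endfacet
facet normal -0.371 -0.809 0.455
outer loop
vertex 0.808 -0.625 0.049
vertex 1.165 -0.304 0.912
vertex 0.255 -0.046 0.628
endloop
endfacet
facet normal -0.771 -0.628 -0.108
outer loop
vertex 0.808 -0.625 0.049
vertex 0.255 -0.046 0.628
vertex 0.271 0.103 -0.349
endloop
endfacet
facet normal -0.353 -0.636 -0.687
outer loop
vertex 0.808 -0.625 0.049
vertex 0.271 0.103 -0.349
vertex 1.191 -0.063 -0.668
endloop
endfacet
facet normal 0.305 -0.822 -0.481
outer loop
vertex 0.808 -0.625 0.049
vertex 1.191 -0.063 -0.668
vertex 1.744 -0.314 0.111
endloop
endfacet
facet normal 0.723 -0.447 0.528
outer loop
vertex 1.165 -0.304 0.912
vertex 1.744 -0.314 0.111
vertex 1.769 0.457 0.729
endloop
endfacet
facet normal -0.353 -0.252 0.901
outer loop
vertex 0.255 -0.046 0.628
vertex 1.165 -0.304 0.912
vertex 0.849 0.623 1.048
endloop
endfacet
facet normal -0.999 0.041 -0.010
outer loop
vertex 0.271 0.103 -0.349
vertex 0.255 -0.046 0.628
vertex 0.296 0.874 0.269
endloop
endfacet
facet normal -0.323 0.029 -0.946
outer loop
vertex 1.191 -0.063 -0.668
vertex 0.271 0.103 -0.349
vertex 0.875 0.864 -0.532
endloop
endfacet
facet normal 0.741 -0.273 -0.614
outer loop
vertex 1.744 -0.314 0.111
vertex 1.191 -0.063 -0.668
vertex 1.785 0.606 -0.248
endloop
endfacet

endsolid
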